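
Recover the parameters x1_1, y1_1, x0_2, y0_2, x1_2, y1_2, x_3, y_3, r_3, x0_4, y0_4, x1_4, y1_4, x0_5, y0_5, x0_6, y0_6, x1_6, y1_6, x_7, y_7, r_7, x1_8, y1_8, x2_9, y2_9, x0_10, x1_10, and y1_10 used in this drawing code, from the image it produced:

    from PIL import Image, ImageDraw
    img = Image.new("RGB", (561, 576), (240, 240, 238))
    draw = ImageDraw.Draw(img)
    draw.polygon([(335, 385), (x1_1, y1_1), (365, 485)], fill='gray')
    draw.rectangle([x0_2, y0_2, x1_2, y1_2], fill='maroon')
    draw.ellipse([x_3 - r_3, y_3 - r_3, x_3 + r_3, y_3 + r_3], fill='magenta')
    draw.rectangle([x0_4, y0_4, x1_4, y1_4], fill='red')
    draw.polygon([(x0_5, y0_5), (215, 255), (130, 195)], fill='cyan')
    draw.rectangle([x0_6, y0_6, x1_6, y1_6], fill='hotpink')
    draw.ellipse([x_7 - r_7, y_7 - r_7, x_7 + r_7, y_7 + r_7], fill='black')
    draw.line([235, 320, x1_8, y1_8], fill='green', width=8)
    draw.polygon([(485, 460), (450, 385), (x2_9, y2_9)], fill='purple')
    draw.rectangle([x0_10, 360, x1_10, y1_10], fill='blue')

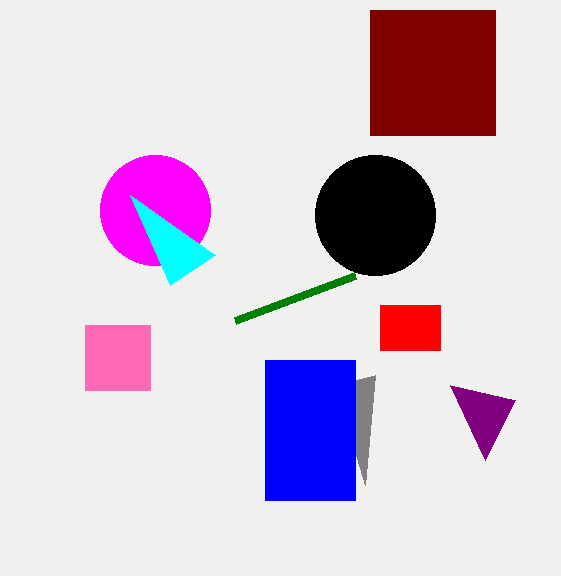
x1_1 = 375, y1_1 = 375, x0_2 = 370, y0_2 = 10, x1_2 = 495, y1_2 = 135, x_3 = 155, y_3 = 210, r_3 = 55, x0_4 = 380, y0_4 = 305, x1_4 = 440, y1_4 = 350, x0_5 = 170, y0_5 = 285, x0_6 = 85, y0_6 = 325, x1_6 = 150, y1_6 = 390, x_7 = 375, y_7 = 215, r_7 = 60, x1_8 = 355, y1_8 = 275, x2_9 = 515, y2_9 = 400, x0_10 = 265, x1_10 = 355, y1_10 = 500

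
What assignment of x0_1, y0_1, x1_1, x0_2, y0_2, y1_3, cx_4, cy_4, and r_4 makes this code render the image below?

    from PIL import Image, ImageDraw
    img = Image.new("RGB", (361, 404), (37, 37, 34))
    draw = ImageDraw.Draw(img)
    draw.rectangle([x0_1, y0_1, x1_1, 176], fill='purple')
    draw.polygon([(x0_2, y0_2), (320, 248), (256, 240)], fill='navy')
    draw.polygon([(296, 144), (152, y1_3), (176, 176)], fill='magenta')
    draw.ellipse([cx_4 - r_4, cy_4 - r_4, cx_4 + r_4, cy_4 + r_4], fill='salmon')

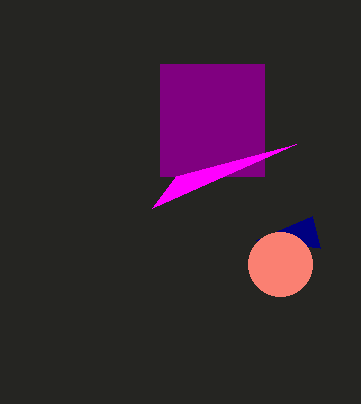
x0_1 = 160, y0_1 = 64, x1_1 = 264, x0_2 = 312, y0_2 = 216, y1_3 = 208, cx_4 = 280, cy_4 = 264, r_4 = 32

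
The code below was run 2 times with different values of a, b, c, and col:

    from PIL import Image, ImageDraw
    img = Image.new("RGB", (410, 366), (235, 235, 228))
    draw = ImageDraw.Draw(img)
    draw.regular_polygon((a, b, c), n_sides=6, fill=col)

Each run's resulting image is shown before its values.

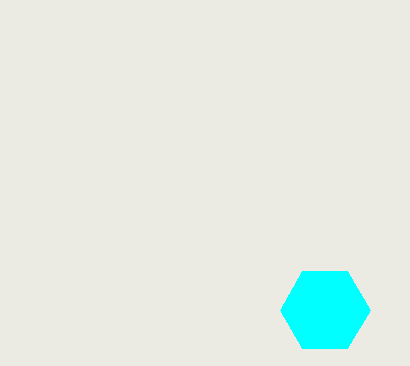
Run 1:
a = 325; b = 310; c = 45; col = 'cyan'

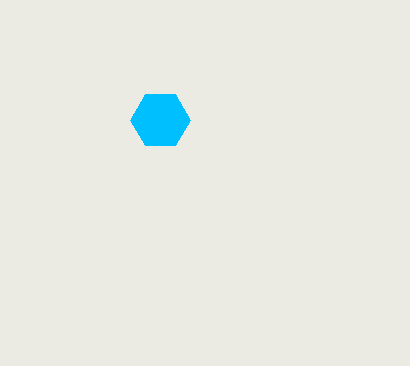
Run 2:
a = 160
b = 120
c = 30
col = 'deepskyblue'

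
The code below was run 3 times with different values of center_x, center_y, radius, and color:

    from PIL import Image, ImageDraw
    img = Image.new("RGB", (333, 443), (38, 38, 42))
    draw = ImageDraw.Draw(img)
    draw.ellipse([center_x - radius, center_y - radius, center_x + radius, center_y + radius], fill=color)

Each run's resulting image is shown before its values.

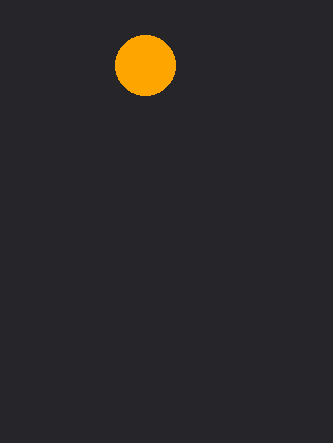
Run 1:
center_x = 145
center_y = 65
radius = 30
color = 'orange'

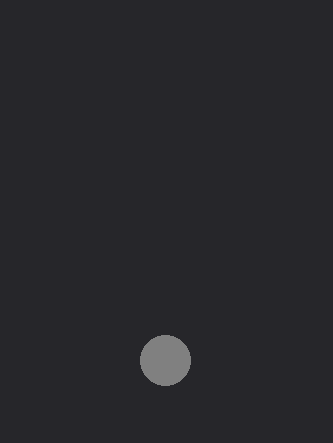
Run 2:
center_x = 165
center_y = 360
radius = 25
color = 'gray'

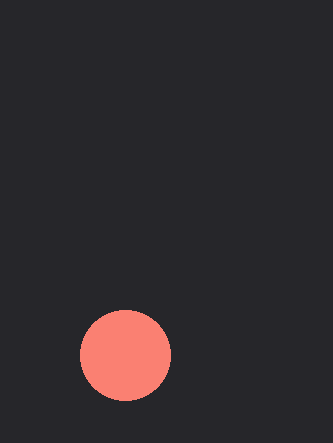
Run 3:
center_x = 125; center_y = 355; radius = 45; color = 'salmon'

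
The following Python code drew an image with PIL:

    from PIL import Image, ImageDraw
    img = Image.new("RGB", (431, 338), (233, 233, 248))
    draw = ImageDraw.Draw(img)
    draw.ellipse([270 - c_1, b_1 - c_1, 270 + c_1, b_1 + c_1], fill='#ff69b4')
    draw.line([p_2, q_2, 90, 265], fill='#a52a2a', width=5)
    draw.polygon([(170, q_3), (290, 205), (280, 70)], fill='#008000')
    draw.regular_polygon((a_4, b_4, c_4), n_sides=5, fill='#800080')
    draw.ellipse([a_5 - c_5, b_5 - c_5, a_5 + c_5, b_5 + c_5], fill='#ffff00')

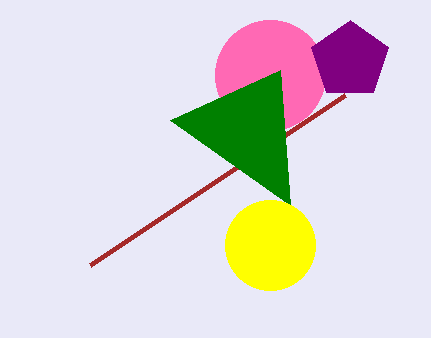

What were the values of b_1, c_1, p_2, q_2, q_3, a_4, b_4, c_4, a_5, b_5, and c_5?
b_1 = 75, c_1 = 55, p_2 = 345, q_2 = 95, q_3 = 120, a_4 = 350, b_4 = 60, c_4 = 40, a_5 = 270, b_5 = 245, c_5 = 45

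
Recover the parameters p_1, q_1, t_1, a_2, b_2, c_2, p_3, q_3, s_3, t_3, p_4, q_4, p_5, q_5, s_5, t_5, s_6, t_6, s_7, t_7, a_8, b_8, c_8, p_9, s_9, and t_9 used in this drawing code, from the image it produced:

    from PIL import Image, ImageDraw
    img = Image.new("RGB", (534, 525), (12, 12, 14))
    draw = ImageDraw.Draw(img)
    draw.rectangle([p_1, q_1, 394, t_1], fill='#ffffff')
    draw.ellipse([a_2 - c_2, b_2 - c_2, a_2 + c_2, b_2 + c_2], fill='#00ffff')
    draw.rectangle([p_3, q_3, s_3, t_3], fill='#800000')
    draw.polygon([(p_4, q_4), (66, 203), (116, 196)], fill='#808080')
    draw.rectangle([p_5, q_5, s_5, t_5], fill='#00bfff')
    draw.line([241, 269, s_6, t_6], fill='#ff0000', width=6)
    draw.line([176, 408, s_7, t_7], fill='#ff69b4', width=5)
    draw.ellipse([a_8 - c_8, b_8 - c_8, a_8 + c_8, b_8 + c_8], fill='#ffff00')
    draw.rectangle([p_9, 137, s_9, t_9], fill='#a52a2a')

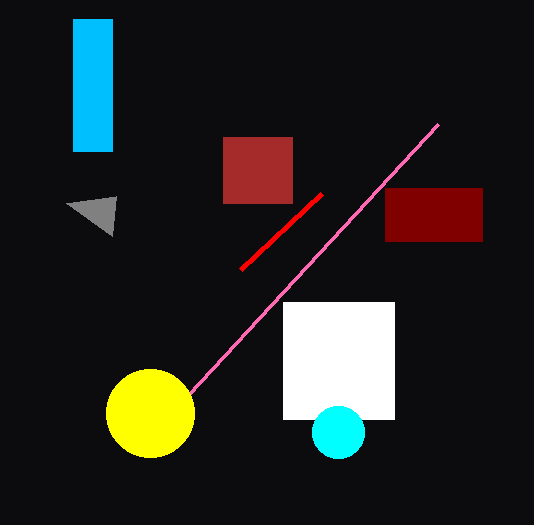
p_1 = 283, q_1 = 302, t_1 = 419, a_2 = 338, b_2 = 432, c_2 = 26, p_3 = 385, q_3 = 188, s_3 = 482, t_3 = 241, p_4 = 112, q_4 = 236, p_5 = 73, q_5 = 19, s_5 = 112, t_5 = 151, s_6 = 322, t_6 = 193, s_7 = 438, t_7 = 124, a_8 = 150, b_8 = 413, c_8 = 44, p_9 = 223, s_9 = 292, t_9 = 203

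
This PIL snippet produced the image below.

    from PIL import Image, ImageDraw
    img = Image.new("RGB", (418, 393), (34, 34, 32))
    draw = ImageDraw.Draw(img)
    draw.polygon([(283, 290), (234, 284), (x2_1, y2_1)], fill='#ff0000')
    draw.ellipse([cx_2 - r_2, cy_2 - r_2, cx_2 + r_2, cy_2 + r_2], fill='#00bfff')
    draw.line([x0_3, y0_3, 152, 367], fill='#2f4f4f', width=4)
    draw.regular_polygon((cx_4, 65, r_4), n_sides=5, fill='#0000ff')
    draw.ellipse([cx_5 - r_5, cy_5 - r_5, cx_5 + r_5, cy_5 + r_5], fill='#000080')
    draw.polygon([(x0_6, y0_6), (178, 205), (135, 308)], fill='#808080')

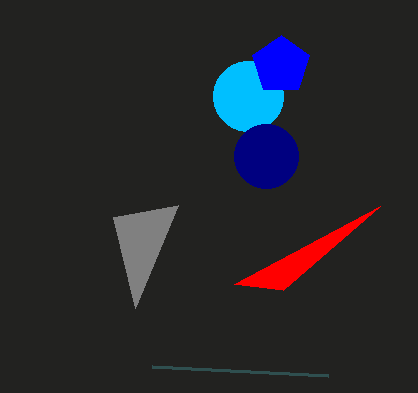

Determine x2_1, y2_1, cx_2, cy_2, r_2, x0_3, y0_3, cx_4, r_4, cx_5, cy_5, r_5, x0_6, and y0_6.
x2_1 = 380; y2_1 = 206; cx_2 = 248; cy_2 = 96; r_2 = 35; x0_3 = 328; y0_3 = 376; cx_4 = 281; r_4 = 30; cx_5 = 266; cy_5 = 156; r_5 = 32; x0_6 = 113; y0_6 = 217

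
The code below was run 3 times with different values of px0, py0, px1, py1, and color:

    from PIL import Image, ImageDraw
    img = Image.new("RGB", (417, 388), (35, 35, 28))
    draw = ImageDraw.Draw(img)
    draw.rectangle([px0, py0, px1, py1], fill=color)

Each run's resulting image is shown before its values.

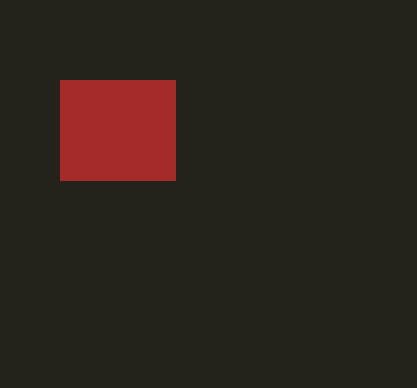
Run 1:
px0 = 60
py0 = 80
px1 = 175
py1 = 180
color = 'brown'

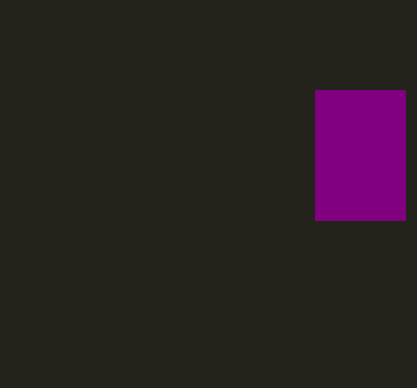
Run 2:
px0 = 315, py0 = 90, px1 = 405, py1 = 220, color = 'purple'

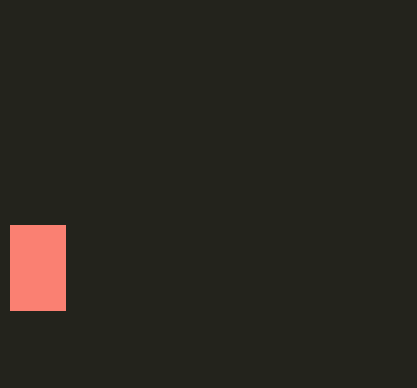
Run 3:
px0 = 10
py0 = 225
px1 = 65
py1 = 310
color = 'salmon'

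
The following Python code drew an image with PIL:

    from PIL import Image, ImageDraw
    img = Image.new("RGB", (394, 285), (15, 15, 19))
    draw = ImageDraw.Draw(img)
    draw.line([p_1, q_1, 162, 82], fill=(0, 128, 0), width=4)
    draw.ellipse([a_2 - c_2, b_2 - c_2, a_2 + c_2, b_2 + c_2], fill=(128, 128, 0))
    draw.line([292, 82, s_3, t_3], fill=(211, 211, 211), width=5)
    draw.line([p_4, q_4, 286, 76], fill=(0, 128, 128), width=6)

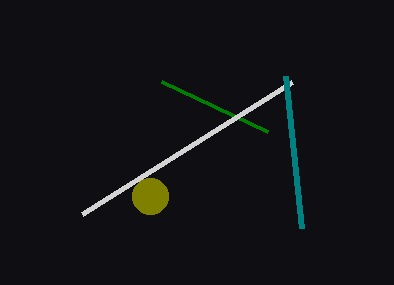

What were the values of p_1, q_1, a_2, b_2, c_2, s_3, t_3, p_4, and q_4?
p_1 = 268
q_1 = 132
a_2 = 150
b_2 = 196
c_2 = 18
s_3 = 82
t_3 = 214
p_4 = 302
q_4 = 228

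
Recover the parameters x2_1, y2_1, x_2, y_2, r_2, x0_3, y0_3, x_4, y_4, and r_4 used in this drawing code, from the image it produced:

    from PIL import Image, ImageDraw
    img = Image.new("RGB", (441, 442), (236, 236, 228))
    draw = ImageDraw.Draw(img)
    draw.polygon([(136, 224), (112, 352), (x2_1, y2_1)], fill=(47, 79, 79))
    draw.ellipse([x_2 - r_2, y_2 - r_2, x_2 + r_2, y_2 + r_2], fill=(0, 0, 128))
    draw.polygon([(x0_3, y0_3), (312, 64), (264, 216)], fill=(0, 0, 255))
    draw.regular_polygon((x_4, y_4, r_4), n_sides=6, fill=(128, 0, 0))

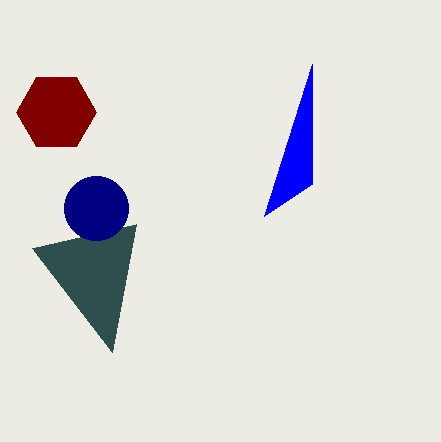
x2_1 = 32; y2_1 = 248; x_2 = 96; y_2 = 208; r_2 = 32; x0_3 = 312; y0_3 = 184; x_4 = 56; y_4 = 112; r_4 = 40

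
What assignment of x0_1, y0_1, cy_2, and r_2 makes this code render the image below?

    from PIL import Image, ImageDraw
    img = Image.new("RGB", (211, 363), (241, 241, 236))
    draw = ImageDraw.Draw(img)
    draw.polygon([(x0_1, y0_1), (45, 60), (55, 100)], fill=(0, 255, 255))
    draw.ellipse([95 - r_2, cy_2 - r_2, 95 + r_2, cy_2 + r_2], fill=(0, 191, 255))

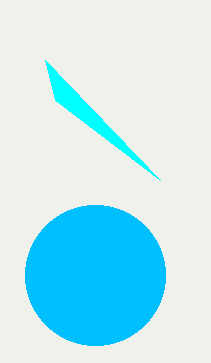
x0_1 = 160; y0_1 = 180; cy_2 = 275; r_2 = 70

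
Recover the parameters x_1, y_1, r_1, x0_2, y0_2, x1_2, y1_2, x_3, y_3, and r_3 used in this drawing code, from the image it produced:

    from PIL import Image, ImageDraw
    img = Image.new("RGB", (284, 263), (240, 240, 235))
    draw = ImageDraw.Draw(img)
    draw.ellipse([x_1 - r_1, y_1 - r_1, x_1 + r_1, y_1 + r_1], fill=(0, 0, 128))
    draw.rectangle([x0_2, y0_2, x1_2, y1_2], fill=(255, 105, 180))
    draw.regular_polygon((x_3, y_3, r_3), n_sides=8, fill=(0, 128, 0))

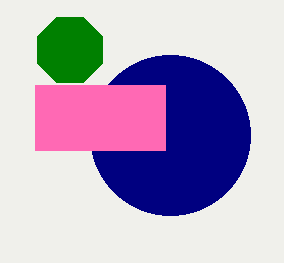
x_1 = 170, y_1 = 135, r_1 = 80, x0_2 = 35, y0_2 = 85, x1_2 = 165, y1_2 = 150, x_3 = 70, y_3 = 50, r_3 = 35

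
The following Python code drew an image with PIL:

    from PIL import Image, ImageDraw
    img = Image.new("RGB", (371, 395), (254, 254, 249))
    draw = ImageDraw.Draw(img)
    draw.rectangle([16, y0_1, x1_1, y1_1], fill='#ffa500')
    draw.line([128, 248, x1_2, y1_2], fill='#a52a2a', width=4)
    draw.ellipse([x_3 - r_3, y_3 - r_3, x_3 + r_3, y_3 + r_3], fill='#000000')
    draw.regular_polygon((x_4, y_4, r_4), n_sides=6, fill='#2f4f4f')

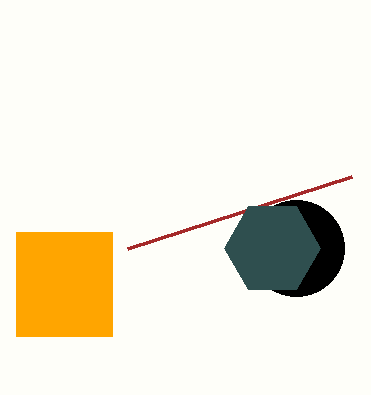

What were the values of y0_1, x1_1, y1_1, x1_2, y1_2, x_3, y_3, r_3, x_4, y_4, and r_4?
y0_1 = 232; x1_1 = 112; y1_1 = 336; x1_2 = 352; y1_2 = 176; x_3 = 296; y_3 = 248; r_3 = 48; x_4 = 272; y_4 = 248; r_4 = 48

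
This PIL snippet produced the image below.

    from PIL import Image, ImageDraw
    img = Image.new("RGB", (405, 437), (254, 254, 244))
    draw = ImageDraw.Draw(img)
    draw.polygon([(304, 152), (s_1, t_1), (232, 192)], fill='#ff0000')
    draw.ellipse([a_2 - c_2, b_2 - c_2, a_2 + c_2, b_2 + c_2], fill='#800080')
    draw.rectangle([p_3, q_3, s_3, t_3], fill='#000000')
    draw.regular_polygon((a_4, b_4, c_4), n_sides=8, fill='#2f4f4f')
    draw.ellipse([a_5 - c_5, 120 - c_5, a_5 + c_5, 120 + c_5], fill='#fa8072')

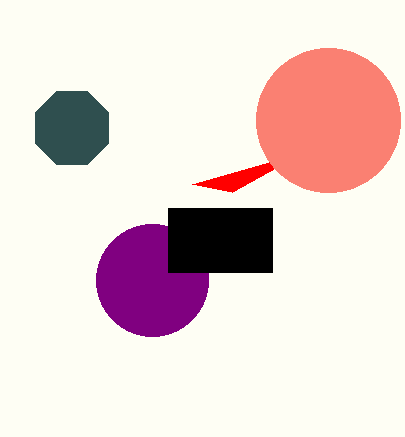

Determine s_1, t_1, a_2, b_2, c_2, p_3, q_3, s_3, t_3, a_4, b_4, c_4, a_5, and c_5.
s_1 = 192; t_1 = 184; a_2 = 152; b_2 = 280; c_2 = 56; p_3 = 168; q_3 = 208; s_3 = 272; t_3 = 272; a_4 = 72; b_4 = 128; c_4 = 40; a_5 = 328; c_5 = 72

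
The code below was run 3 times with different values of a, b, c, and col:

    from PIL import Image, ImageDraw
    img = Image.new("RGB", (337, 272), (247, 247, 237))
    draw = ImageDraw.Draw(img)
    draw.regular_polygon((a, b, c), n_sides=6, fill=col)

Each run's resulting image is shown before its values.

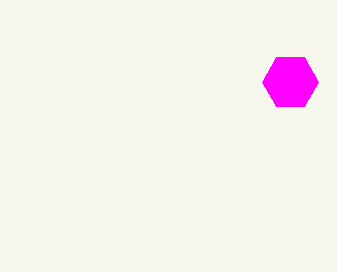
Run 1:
a = 290, b = 82, c = 28, col = 'magenta'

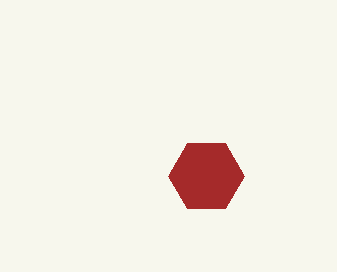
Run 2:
a = 206, b = 176, c = 38, col = 'brown'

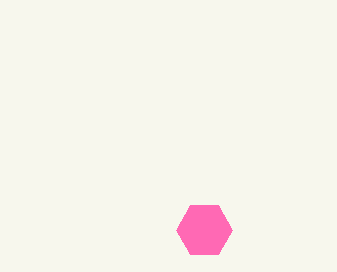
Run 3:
a = 204; b = 230; c = 28; col = 'hotpink'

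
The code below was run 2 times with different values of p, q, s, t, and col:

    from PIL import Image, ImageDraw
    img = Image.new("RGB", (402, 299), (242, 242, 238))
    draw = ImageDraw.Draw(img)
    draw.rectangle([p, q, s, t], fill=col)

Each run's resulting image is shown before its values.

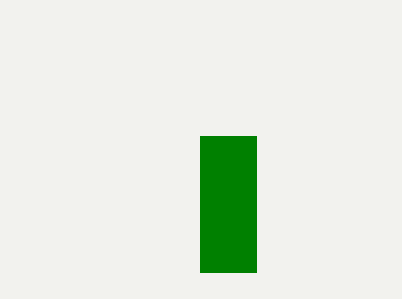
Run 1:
p = 200; q = 136; s = 256; t = 272; col = 'green'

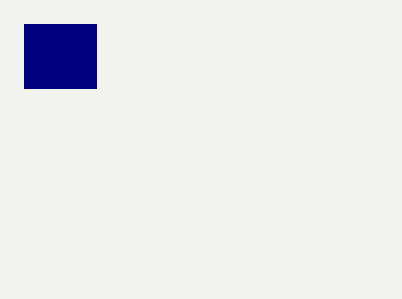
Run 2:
p = 24, q = 24, s = 96, t = 88, col = 'navy'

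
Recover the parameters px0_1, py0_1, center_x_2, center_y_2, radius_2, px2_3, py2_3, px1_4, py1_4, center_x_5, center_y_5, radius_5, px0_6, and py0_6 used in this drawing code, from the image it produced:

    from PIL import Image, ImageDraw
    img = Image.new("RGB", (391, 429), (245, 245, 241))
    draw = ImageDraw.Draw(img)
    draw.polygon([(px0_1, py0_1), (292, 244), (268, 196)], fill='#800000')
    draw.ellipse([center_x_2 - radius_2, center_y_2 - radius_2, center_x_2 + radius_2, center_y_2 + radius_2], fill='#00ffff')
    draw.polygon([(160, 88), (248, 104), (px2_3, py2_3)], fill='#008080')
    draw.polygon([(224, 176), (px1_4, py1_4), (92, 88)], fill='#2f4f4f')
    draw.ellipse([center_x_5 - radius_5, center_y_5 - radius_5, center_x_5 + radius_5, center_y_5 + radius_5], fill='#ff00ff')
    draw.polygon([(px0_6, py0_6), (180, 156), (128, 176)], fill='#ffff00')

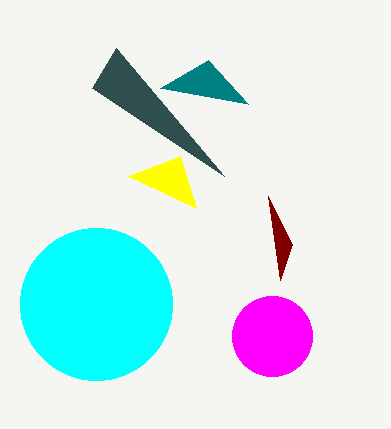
px0_1 = 280
py0_1 = 280
center_x_2 = 96
center_y_2 = 304
radius_2 = 76
px2_3 = 208
py2_3 = 60
px1_4 = 116
py1_4 = 48
center_x_5 = 272
center_y_5 = 336
radius_5 = 40
px0_6 = 196
py0_6 = 208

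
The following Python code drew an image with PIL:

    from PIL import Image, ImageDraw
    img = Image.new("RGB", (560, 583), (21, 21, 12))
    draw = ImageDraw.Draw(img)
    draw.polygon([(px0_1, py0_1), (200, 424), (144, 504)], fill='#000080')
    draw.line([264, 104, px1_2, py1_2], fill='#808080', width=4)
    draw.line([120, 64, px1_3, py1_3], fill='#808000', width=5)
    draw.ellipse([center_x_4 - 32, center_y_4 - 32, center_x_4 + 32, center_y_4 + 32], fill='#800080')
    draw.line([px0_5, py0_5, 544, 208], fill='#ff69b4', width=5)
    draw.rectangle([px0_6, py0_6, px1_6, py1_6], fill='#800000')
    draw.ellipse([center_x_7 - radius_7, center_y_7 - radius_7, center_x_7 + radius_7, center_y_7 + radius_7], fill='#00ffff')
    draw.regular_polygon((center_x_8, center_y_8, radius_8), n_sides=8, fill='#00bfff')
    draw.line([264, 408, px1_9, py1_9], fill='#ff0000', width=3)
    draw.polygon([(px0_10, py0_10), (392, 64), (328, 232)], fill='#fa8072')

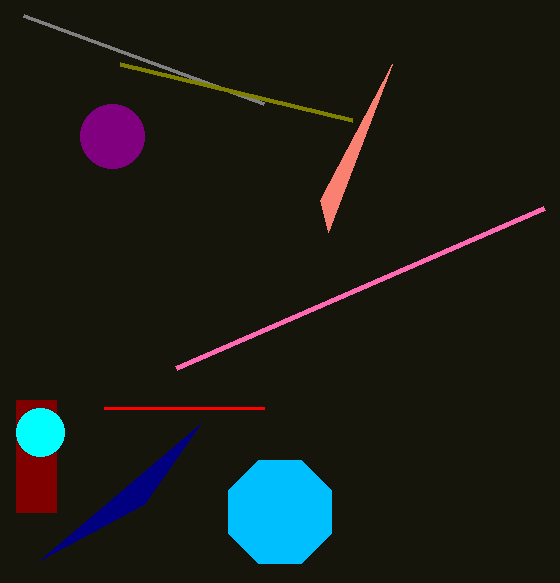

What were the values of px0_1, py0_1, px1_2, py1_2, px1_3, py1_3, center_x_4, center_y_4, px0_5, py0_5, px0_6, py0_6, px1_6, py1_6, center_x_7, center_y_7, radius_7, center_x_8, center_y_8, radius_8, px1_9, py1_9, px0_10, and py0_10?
px0_1 = 40
py0_1 = 560
px1_2 = 24
py1_2 = 16
px1_3 = 352
py1_3 = 120
center_x_4 = 112
center_y_4 = 136
px0_5 = 176
py0_5 = 368
px0_6 = 16
py0_6 = 400
px1_6 = 56
py1_6 = 512
center_x_7 = 40
center_y_7 = 432
radius_7 = 24
center_x_8 = 280
center_y_8 = 512
radius_8 = 56
px1_9 = 104
py1_9 = 408
px0_10 = 320
py0_10 = 200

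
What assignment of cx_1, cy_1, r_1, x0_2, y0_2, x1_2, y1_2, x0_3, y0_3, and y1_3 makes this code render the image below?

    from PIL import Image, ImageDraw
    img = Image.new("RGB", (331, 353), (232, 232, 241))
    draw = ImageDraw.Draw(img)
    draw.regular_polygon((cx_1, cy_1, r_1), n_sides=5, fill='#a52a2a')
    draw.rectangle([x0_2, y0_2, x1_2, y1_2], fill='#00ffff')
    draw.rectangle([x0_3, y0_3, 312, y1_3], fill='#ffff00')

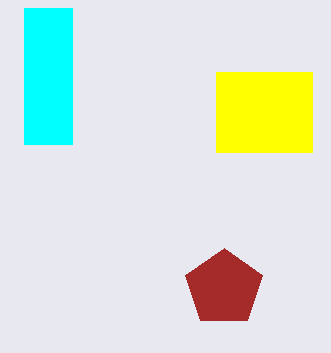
cx_1 = 224; cy_1 = 288; r_1 = 40; x0_2 = 24; y0_2 = 8; x1_2 = 72; y1_2 = 144; x0_3 = 216; y0_3 = 72; y1_3 = 152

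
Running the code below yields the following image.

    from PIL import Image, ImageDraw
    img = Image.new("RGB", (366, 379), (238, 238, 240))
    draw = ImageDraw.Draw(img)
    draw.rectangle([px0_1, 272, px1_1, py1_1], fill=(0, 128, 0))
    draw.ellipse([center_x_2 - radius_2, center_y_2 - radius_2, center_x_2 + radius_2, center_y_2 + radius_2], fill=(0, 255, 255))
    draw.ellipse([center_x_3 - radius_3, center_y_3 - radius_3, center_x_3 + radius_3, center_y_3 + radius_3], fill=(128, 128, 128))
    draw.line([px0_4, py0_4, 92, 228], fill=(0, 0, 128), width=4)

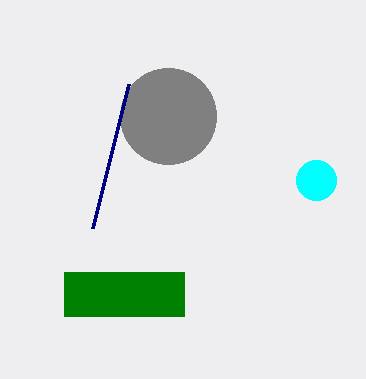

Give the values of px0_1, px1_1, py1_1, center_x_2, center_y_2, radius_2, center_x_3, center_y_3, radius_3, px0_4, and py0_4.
px0_1 = 64
px1_1 = 184
py1_1 = 316
center_x_2 = 316
center_y_2 = 180
radius_2 = 20
center_x_3 = 168
center_y_3 = 116
radius_3 = 48
px0_4 = 128
py0_4 = 84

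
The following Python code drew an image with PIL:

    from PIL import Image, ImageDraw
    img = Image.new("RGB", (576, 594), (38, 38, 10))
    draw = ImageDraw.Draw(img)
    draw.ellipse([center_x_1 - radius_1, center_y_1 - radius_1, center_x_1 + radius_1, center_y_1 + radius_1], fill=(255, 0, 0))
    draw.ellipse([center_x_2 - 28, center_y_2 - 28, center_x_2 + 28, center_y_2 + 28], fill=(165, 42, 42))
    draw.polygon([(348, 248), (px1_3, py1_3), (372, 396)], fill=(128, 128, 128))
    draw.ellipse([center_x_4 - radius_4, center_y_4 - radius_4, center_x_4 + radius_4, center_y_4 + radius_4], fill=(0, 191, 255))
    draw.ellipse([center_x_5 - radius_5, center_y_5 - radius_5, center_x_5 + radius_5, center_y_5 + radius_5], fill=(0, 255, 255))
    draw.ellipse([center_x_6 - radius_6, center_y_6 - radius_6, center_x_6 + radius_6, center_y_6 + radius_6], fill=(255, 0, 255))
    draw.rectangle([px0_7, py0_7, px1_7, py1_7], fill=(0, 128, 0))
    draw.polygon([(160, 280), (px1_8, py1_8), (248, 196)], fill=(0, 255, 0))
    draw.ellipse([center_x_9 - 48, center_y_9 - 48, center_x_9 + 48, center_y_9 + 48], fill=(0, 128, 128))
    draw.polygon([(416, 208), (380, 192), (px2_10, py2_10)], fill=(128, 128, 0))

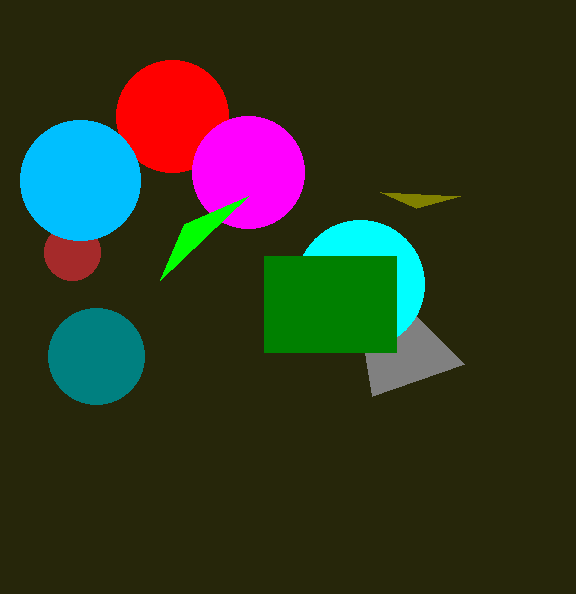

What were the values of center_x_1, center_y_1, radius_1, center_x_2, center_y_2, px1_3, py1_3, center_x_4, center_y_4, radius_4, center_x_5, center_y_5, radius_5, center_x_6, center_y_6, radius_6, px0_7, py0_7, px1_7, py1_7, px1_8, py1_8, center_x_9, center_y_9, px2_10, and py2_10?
center_x_1 = 172; center_y_1 = 116; radius_1 = 56; center_x_2 = 72; center_y_2 = 252; px1_3 = 464; py1_3 = 364; center_x_4 = 80; center_y_4 = 180; radius_4 = 60; center_x_5 = 360; center_y_5 = 284; radius_5 = 64; center_x_6 = 248; center_y_6 = 172; radius_6 = 56; px0_7 = 264; py0_7 = 256; px1_7 = 396; py1_7 = 352; px1_8 = 184; py1_8 = 224; center_x_9 = 96; center_y_9 = 356; px2_10 = 460; py2_10 = 196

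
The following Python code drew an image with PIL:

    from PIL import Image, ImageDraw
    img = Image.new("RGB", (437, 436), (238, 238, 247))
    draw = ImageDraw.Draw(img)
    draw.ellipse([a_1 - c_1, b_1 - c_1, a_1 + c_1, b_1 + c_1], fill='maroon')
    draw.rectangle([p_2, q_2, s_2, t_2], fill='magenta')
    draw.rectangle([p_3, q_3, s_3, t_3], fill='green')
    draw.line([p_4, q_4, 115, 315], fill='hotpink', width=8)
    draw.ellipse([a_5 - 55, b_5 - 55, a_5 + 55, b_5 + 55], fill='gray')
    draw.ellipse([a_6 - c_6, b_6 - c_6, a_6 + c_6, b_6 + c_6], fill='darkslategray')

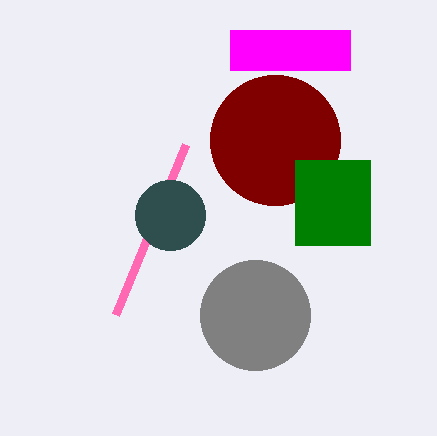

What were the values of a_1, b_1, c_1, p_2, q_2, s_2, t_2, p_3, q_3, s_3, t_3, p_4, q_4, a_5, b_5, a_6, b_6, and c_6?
a_1 = 275; b_1 = 140; c_1 = 65; p_2 = 230; q_2 = 30; s_2 = 350; t_2 = 70; p_3 = 295; q_3 = 160; s_3 = 370; t_3 = 245; p_4 = 185; q_4 = 145; a_5 = 255; b_5 = 315; a_6 = 170; b_6 = 215; c_6 = 35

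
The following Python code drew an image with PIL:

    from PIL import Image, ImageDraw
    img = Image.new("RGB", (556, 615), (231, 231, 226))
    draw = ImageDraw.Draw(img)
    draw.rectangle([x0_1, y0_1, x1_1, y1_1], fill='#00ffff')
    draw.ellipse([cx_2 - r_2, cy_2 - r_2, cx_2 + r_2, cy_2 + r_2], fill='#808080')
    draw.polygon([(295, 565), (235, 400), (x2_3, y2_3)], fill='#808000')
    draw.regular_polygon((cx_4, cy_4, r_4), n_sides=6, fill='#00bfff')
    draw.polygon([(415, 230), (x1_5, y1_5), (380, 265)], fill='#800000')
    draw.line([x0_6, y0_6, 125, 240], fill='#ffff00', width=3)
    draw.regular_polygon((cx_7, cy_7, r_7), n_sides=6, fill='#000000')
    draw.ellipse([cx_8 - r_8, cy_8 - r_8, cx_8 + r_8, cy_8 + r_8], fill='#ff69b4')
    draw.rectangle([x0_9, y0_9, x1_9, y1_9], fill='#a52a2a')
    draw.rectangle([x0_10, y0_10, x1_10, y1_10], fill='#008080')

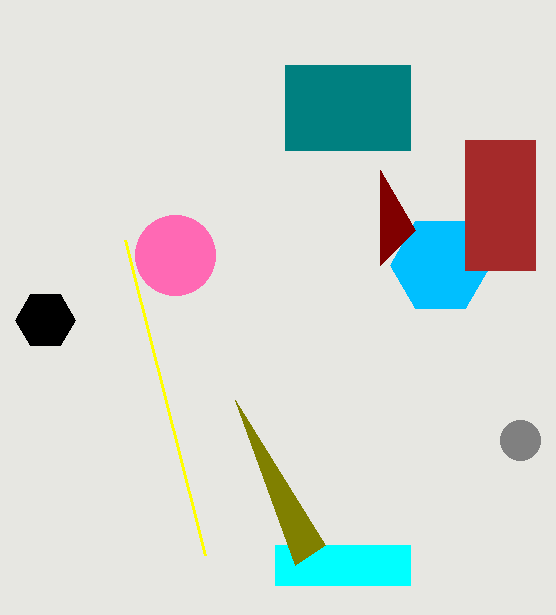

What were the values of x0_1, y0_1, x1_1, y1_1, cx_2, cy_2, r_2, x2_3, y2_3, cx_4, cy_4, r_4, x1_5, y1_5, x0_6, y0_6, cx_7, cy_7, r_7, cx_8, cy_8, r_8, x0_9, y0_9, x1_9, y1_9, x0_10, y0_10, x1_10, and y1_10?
x0_1 = 275, y0_1 = 545, x1_1 = 410, y1_1 = 585, cx_2 = 520, cy_2 = 440, r_2 = 20, x2_3 = 325, y2_3 = 545, cx_4 = 440, cy_4 = 265, r_4 = 50, x1_5 = 380, y1_5 = 170, x0_6 = 205, y0_6 = 555, cx_7 = 45, cy_7 = 320, r_7 = 30, cx_8 = 175, cy_8 = 255, r_8 = 40, x0_9 = 465, y0_9 = 140, x1_9 = 535, y1_9 = 270, x0_10 = 285, y0_10 = 65, x1_10 = 410, y1_10 = 150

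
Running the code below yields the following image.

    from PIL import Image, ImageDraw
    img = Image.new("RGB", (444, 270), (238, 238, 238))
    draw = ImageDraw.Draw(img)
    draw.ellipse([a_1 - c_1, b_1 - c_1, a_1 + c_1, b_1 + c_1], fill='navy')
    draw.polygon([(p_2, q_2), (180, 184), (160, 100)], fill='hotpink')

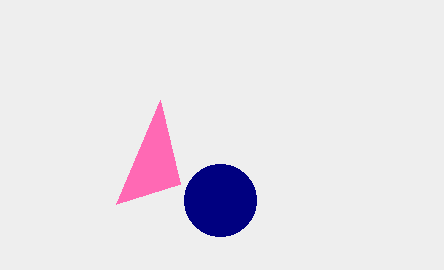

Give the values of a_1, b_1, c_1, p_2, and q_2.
a_1 = 220; b_1 = 200; c_1 = 36; p_2 = 116; q_2 = 204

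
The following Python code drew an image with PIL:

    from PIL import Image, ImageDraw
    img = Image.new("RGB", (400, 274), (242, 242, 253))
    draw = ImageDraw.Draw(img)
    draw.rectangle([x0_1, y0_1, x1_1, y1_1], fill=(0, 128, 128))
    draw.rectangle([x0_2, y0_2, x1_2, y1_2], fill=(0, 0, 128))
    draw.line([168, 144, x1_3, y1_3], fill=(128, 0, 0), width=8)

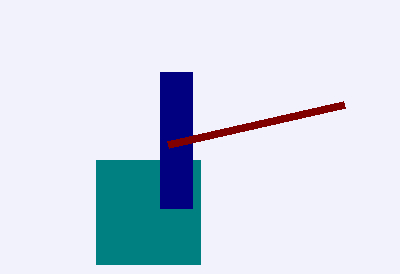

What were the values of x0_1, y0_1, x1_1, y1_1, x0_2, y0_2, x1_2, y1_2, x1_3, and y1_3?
x0_1 = 96; y0_1 = 160; x1_1 = 200; y1_1 = 264; x0_2 = 160; y0_2 = 72; x1_2 = 192; y1_2 = 208; x1_3 = 344; y1_3 = 104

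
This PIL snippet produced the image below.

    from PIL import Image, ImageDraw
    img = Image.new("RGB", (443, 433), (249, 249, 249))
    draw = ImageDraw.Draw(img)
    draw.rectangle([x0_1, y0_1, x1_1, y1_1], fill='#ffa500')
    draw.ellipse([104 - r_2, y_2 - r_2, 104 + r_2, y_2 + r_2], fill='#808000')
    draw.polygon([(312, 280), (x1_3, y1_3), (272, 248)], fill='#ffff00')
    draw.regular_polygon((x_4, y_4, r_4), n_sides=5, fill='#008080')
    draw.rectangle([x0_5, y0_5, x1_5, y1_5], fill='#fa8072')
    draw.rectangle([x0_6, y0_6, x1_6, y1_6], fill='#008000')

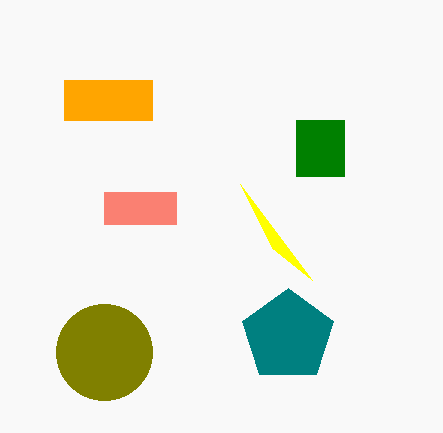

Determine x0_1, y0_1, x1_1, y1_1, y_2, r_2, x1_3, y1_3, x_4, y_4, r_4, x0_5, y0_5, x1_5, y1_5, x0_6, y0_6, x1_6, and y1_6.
x0_1 = 64
y0_1 = 80
x1_1 = 152
y1_1 = 120
y_2 = 352
r_2 = 48
x1_3 = 240
y1_3 = 184
x_4 = 288
y_4 = 336
r_4 = 48
x0_5 = 104
y0_5 = 192
x1_5 = 176
y1_5 = 224
x0_6 = 296
y0_6 = 120
x1_6 = 344
y1_6 = 176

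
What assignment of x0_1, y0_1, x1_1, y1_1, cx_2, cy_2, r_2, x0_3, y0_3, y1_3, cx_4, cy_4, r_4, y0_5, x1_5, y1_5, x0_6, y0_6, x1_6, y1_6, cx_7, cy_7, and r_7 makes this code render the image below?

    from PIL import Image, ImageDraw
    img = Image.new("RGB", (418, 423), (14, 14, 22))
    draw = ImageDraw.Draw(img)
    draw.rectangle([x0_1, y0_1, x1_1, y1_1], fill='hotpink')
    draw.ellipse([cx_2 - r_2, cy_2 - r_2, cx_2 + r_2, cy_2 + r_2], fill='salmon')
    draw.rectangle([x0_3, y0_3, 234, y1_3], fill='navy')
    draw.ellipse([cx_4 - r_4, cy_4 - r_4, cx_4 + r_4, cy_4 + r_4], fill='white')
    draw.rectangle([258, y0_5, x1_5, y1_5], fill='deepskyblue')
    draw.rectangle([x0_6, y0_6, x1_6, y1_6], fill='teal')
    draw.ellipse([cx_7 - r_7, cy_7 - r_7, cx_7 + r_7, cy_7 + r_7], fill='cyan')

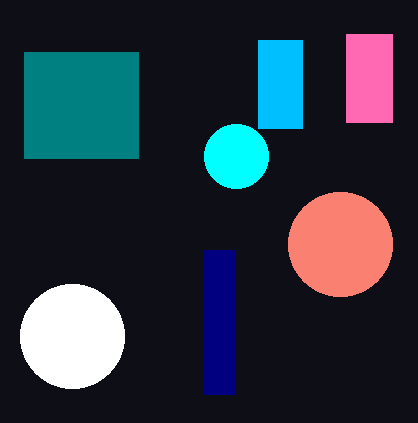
x0_1 = 346; y0_1 = 34; x1_1 = 392; y1_1 = 122; cx_2 = 340; cy_2 = 244; r_2 = 52; x0_3 = 204; y0_3 = 250; y1_3 = 394; cx_4 = 72; cy_4 = 336; r_4 = 52; y0_5 = 40; x1_5 = 302; y1_5 = 128; x0_6 = 24; y0_6 = 52; x1_6 = 138; y1_6 = 158; cx_7 = 236; cy_7 = 156; r_7 = 32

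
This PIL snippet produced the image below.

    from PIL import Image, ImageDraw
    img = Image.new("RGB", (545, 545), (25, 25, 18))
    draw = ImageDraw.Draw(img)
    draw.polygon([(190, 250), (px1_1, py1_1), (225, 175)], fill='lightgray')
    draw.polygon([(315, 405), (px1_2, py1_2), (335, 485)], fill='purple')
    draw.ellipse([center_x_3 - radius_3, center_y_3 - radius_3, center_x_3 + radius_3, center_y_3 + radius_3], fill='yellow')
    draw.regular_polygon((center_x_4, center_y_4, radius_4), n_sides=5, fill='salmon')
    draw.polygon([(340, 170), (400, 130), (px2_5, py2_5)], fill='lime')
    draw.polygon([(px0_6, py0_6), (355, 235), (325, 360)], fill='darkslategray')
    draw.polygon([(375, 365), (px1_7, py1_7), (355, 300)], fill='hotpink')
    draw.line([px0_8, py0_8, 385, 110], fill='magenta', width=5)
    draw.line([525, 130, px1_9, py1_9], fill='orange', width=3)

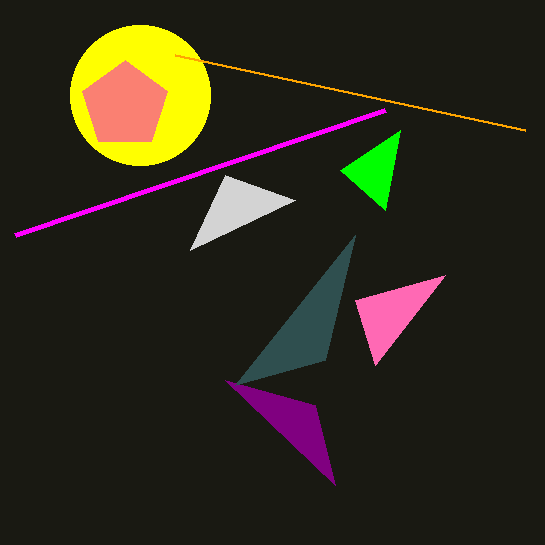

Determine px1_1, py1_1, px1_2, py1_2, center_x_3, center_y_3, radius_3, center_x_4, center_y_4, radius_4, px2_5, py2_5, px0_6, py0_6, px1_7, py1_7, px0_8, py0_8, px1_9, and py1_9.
px1_1 = 295
py1_1 = 200
px1_2 = 225
py1_2 = 380
center_x_3 = 140
center_y_3 = 95
radius_3 = 70
center_x_4 = 125
center_y_4 = 105
radius_4 = 45
px2_5 = 385
py2_5 = 210
px0_6 = 235
py0_6 = 385
px1_7 = 445
py1_7 = 275
px0_8 = 15
py0_8 = 235
px1_9 = 175
py1_9 = 55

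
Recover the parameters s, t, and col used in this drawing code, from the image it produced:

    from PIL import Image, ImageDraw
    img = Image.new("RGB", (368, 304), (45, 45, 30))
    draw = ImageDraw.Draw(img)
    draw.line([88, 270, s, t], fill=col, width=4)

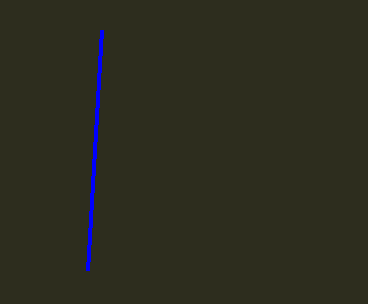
s = 102; t = 30; col = 'blue'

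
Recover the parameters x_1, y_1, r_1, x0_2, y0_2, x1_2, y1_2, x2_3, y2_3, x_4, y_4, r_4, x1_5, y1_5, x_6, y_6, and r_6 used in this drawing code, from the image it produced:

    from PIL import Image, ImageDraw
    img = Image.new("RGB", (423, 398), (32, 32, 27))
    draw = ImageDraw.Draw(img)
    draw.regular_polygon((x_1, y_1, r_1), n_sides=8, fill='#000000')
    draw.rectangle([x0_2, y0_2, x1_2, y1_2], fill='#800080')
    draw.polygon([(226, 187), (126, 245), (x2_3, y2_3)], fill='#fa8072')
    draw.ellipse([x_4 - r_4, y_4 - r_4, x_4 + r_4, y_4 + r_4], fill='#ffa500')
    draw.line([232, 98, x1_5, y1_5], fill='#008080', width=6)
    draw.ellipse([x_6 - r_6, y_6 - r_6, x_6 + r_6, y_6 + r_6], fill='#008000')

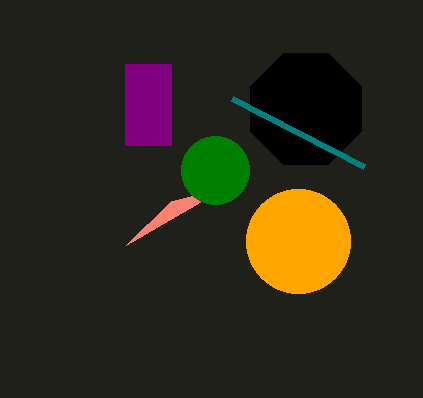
x_1 = 306, y_1 = 109, r_1 = 60, x0_2 = 125, y0_2 = 64, x1_2 = 171, y1_2 = 145, x2_3 = 171, y2_3 = 201, x_4 = 298, y_4 = 241, r_4 = 52, x1_5 = 364, y1_5 = 166, x_6 = 215, y_6 = 170, r_6 = 34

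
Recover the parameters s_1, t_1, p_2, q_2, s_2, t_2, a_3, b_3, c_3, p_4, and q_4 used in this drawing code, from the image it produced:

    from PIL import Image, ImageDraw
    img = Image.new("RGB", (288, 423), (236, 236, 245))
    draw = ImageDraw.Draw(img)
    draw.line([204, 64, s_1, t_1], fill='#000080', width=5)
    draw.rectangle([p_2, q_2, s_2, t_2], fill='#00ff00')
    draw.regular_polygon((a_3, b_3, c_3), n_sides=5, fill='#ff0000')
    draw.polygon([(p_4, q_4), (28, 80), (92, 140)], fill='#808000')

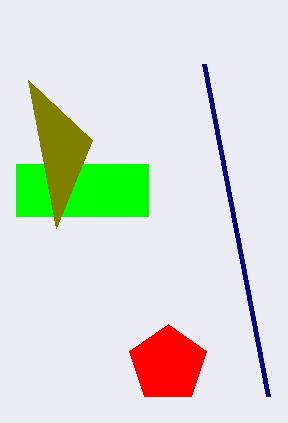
s_1 = 268
t_1 = 396
p_2 = 16
q_2 = 164
s_2 = 148
t_2 = 216
a_3 = 168
b_3 = 364
c_3 = 40
p_4 = 56
q_4 = 228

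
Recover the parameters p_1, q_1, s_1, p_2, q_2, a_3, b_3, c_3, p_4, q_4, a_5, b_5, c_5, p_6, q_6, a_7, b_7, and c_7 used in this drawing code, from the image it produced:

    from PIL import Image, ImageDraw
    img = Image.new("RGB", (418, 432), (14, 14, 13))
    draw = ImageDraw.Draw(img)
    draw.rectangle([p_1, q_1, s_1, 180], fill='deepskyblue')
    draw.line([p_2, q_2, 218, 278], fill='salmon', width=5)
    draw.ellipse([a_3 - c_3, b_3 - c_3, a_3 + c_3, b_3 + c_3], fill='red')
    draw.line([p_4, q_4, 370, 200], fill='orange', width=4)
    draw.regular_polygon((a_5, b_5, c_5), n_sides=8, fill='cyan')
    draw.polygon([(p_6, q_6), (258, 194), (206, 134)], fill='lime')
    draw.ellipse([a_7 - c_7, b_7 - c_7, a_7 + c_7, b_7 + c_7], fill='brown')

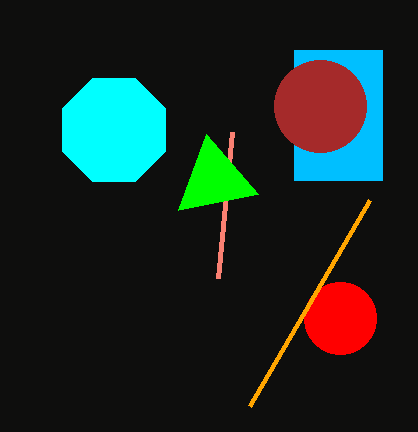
p_1 = 294
q_1 = 50
s_1 = 382
p_2 = 232
q_2 = 132
a_3 = 340
b_3 = 318
c_3 = 36
p_4 = 250
q_4 = 406
a_5 = 114
b_5 = 130
c_5 = 56
p_6 = 178
q_6 = 210
a_7 = 320
b_7 = 106
c_7 = 46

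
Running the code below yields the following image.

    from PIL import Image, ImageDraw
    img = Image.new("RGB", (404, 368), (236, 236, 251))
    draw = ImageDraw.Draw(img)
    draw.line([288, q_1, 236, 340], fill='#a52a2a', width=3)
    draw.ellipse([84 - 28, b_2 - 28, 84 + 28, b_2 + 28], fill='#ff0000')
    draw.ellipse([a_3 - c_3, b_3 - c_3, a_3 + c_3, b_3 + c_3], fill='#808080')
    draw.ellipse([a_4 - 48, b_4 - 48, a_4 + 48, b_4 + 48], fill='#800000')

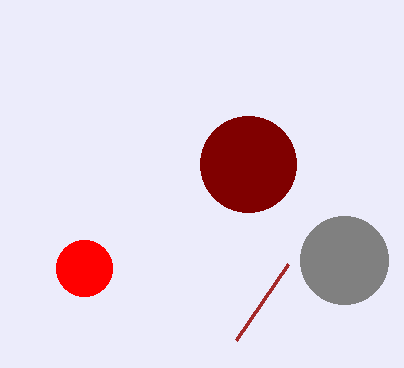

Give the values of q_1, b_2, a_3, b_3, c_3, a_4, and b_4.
q_1 = 264
b_2 = 268
a_3 = 344
b_3 = 260
c_3 = 44
a_4 = 248
b_4 = 164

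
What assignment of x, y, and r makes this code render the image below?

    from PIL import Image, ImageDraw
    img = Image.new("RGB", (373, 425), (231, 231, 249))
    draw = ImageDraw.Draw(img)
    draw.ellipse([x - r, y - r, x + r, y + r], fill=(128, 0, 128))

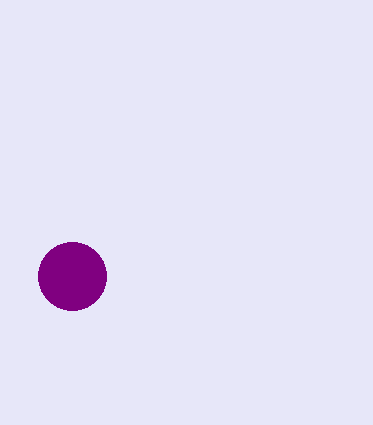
x = 72; y = 276; r = 34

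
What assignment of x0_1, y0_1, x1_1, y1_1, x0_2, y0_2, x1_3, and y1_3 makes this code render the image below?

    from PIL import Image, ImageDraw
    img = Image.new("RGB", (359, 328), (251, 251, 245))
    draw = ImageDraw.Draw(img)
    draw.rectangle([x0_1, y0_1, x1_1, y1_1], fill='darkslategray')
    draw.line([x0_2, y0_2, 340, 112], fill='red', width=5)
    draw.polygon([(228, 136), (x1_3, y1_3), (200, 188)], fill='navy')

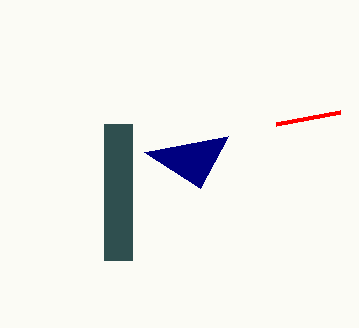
x0_1 = 104
y0_1 = 124
x1_1 = 132
y1_1 = 260
x0_2 = 276
y0_2 = 124
x1_3 = 144
y1_3 = 152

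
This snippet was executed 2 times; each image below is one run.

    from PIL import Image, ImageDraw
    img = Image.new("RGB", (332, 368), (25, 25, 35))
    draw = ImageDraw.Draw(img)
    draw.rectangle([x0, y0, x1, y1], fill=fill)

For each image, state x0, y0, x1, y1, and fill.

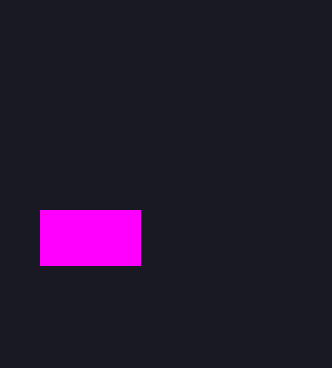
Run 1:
x0 = 40, y0 = 210, x1 = 140, y1 = 265, fill = 'magenta'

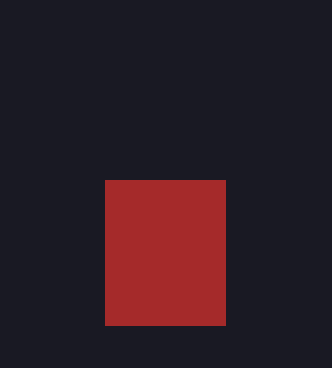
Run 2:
x0 = 105; y0 = 180; x1 = 225; y1 = 325; fill = 'brown'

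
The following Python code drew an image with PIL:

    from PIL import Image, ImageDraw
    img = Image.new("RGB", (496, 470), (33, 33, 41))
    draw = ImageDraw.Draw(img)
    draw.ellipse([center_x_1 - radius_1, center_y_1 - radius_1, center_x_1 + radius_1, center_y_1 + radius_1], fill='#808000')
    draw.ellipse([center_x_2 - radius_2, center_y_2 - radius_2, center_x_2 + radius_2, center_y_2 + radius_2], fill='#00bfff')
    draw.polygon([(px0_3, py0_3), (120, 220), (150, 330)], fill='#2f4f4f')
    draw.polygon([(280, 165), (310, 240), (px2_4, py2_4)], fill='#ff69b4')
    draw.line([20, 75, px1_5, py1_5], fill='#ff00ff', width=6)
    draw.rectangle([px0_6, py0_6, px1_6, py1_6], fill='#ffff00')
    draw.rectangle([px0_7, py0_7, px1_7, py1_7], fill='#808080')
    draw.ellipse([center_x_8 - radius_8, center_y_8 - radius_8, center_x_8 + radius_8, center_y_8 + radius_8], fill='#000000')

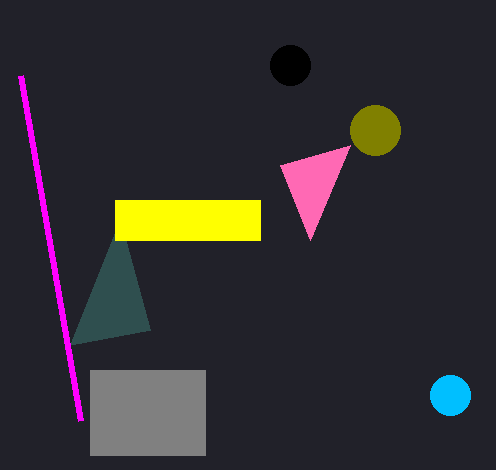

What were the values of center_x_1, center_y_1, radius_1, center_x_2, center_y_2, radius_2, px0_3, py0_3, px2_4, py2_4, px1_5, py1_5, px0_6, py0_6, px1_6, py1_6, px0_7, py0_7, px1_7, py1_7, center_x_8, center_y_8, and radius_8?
center_x_1 = 375
center_y_1 = 130
radius_1 = 25
center_x_2 = 450
center_y_2 = 395
radius_2 = 20
px0_3 = 70
py0_3 = 345
px2_4 = 350
py2_4 = 145
px1_5 = 80
py1_5 = 420
px0_6 = 115
py0_6 = 200
px1_6 = 260
py1_6 = 240
px0_7 = 90
py0_7 = 370
px1_7 = 205
py1_7 = 455
center_x_8 = 290
center_y_8 = 65
radius_8 = 20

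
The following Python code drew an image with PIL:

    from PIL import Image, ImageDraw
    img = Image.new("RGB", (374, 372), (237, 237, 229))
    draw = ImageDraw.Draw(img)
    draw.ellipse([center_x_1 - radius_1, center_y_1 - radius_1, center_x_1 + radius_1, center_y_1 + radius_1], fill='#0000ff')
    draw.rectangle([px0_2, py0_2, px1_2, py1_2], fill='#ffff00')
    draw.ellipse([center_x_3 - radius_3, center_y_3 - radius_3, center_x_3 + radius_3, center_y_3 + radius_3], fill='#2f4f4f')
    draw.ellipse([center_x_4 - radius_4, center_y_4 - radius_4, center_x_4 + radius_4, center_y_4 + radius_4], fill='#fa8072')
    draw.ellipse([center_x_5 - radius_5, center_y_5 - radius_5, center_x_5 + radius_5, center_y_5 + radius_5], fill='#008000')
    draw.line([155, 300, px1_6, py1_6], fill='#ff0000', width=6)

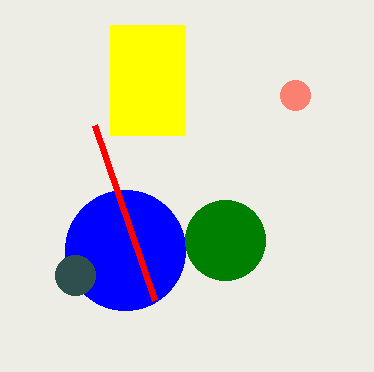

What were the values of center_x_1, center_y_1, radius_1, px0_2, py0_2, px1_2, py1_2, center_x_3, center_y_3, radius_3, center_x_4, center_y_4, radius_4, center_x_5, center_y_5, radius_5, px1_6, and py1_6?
center_x_1 = 125, center_y_1 = 250, radius_1 = 60, px0_2 = 110, py0_2 = 25, px1_2 = 185, py1_2 = 135, center_x_3 = 75, center_y_3 = 275, radius_3 = 20, center_x_4 = 295, center_y_4 = 95, radius_4 = 15, center_x_5 = 225, center_y_5 = 240, radius_5 = 40, px1_6 = 95, py1_6 = 125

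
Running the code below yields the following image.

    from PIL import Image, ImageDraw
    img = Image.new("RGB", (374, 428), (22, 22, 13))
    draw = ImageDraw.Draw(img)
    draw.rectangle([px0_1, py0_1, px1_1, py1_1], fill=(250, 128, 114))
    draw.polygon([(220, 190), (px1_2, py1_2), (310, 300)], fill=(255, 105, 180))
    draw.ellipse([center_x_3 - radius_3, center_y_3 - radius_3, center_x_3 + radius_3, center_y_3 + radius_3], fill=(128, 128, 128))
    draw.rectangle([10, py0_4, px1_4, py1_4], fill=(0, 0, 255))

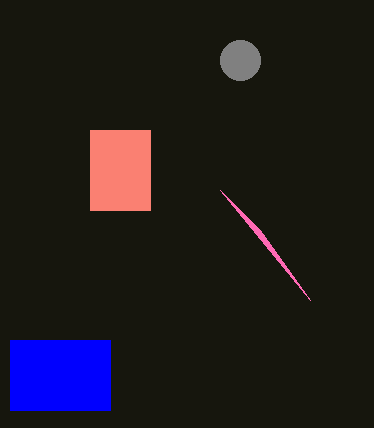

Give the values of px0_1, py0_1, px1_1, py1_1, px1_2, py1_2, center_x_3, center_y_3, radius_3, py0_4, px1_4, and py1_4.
px0_1 = 90, py0_1 = 130, px1_1 = 150, py1_1 = 210, px1_2 = 260, py1_2 = 230, center_x_3 = 240, center_y_3 = 60, radius_3 = 20, py0_4 = 340, px1_4 = 110, py1_4 = 410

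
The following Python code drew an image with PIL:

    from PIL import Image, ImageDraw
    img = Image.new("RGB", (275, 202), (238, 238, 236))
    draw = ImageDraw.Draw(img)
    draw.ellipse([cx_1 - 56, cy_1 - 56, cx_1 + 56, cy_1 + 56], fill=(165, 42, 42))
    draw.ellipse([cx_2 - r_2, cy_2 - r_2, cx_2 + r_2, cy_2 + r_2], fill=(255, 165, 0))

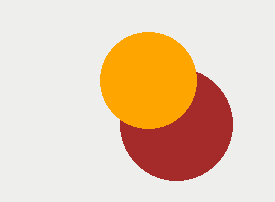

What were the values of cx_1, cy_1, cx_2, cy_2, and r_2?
cx_1 = 176, cy_1 = 124, cx_2 = 148, cy_2 = 80, r_2 = 48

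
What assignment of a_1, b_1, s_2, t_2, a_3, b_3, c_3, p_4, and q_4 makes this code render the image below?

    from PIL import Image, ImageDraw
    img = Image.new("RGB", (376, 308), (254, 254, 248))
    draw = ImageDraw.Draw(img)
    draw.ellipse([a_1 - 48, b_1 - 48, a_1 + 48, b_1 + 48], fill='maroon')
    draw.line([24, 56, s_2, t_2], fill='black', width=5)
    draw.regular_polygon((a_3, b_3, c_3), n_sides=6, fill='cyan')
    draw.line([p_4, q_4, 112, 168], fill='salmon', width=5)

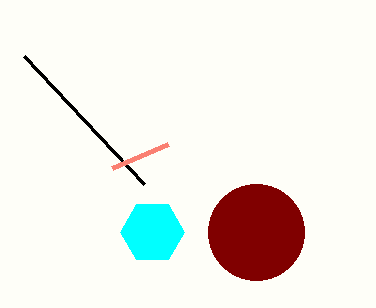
a_1 = 256, b_1 = 232, s_2 = 144, t_2 = 184, a_3 = 152, b_3 = 232, c_3 = 32, p_4 = 168, q_4 = 144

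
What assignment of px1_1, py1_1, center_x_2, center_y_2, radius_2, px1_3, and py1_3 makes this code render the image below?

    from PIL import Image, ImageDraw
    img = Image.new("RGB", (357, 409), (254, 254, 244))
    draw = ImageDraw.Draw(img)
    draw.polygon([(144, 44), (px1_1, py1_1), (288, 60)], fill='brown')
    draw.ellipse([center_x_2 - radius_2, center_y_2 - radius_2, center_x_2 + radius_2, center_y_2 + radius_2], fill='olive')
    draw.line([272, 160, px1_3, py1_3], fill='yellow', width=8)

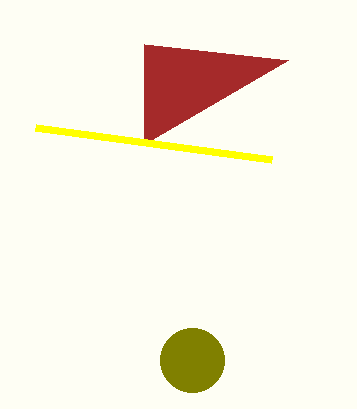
px1_1 = 144, py1_1 = 144, center_x_2 = 192, center_y_2 = 360, radius_2 = 32, px1_3 = 36, py1_3 = 128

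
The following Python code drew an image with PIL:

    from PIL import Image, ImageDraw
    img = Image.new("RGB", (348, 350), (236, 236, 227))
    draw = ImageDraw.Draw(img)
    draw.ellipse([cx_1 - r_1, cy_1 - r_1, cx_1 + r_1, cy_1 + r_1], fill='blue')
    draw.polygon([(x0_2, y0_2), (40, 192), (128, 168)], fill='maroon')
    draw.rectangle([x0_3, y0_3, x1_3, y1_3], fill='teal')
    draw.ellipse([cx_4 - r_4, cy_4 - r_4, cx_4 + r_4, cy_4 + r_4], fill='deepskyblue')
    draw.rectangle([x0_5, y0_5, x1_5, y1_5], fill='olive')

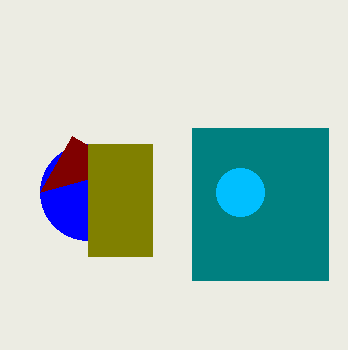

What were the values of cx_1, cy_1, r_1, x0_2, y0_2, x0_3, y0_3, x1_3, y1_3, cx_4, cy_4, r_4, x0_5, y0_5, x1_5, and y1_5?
cx_1 = 88; cy_1 = 192; r_1 = 48; x0_2 = 72; y0_2 = 136; x0_3 = 192; y0_3 = 128; x1_3 = 328; y1_3 = 280; cx_4 = 240; cy_4 = 192; r_4 = 24; x0_5 = 88; y0_5 = 144; x1_5 = 152; y1_5 = 256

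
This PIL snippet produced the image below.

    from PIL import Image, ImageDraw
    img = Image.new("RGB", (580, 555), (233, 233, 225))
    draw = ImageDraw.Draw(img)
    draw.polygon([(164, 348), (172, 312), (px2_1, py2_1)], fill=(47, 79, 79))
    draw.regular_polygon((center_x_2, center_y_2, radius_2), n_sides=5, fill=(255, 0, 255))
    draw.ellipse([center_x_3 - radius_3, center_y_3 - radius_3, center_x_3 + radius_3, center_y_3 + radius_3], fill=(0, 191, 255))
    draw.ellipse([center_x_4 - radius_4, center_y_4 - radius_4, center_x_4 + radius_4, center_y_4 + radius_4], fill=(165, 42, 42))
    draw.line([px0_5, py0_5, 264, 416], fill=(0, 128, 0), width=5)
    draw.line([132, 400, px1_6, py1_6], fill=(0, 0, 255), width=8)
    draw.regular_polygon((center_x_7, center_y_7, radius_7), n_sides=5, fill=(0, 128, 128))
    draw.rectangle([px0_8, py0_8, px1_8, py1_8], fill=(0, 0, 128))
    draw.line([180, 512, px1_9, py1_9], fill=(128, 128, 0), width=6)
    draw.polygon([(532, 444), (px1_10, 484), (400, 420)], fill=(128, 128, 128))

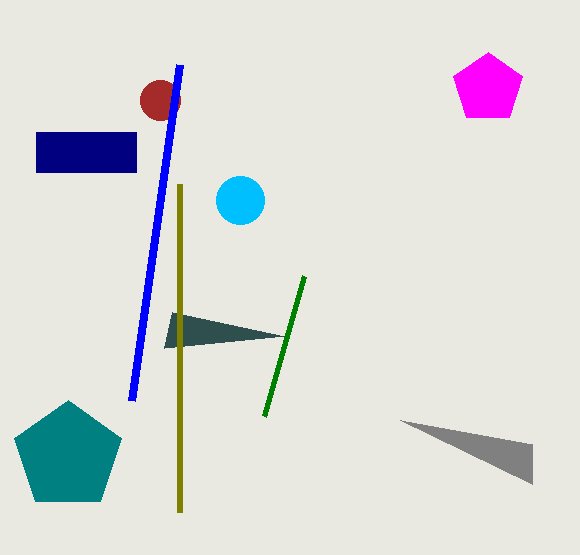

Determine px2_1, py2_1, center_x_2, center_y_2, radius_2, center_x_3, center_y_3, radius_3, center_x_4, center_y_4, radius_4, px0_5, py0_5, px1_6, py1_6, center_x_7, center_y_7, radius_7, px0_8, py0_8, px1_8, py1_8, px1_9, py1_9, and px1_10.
px2_1 = 284; py2_1 = 336; center_x_2 = 488; center_y_2 = 88; radius_2 = 36; center_x_3 = 240; center_y_3 = 200; radius_3 = 24; center_x_4 = 160; center_y_4 = 100; radius_4 = 20; px0_5 = 304; py0_5 = 276; px1_6 = 180; py1_6 = 64; center_x_7 = 68; center_y_7 = 456; radius_7 = 56; px0_8 = 36; py0_8 = 132; px1_8 = 136; py1_8 = 172; px1_9 = 180; py1_9 = 184; px1_10 = 532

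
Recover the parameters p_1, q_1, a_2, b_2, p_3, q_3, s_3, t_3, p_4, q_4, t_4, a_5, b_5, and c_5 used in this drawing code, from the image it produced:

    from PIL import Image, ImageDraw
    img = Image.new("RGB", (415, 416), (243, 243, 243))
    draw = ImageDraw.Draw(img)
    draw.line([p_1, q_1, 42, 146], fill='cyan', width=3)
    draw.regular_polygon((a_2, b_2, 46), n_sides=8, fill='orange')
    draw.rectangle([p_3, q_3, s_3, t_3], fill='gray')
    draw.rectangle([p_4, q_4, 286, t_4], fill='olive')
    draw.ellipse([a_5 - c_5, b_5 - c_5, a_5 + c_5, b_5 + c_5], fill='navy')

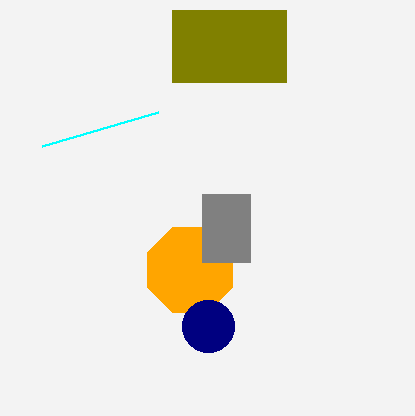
p_1 = 158; q_1 = 112; a_2 = 190; b_2 = 270; p_3 = 202; q_3 = 194; s_3 = 250; t_3 = 262; p_4 = 172; q_4 = 10; t_4 = 82; a_5 = 208; b_5 = 326; c_5 = 26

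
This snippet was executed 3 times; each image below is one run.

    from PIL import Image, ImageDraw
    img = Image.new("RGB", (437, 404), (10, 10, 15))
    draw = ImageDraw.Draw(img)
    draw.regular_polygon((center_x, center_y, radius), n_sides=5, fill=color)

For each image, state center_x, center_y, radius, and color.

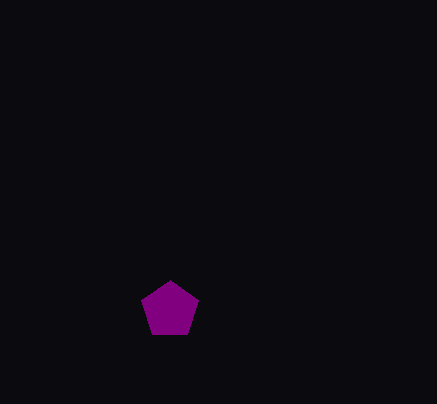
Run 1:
center_x = 170
center_y = 310
radius = 30
color = 'purple'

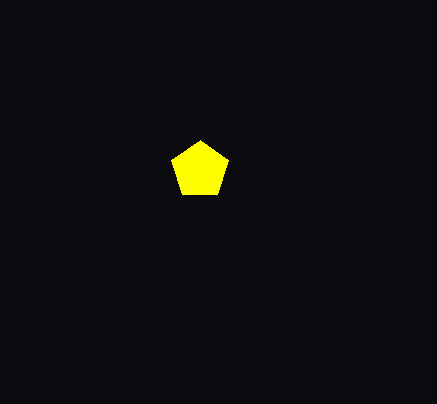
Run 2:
center_x = 200
center_y = 170
radius = 30
color = 'yellow'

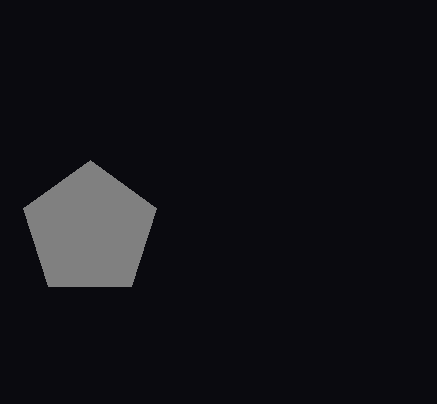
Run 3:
center_x = 90; center_y = 230; radius = 70; color = 'gray'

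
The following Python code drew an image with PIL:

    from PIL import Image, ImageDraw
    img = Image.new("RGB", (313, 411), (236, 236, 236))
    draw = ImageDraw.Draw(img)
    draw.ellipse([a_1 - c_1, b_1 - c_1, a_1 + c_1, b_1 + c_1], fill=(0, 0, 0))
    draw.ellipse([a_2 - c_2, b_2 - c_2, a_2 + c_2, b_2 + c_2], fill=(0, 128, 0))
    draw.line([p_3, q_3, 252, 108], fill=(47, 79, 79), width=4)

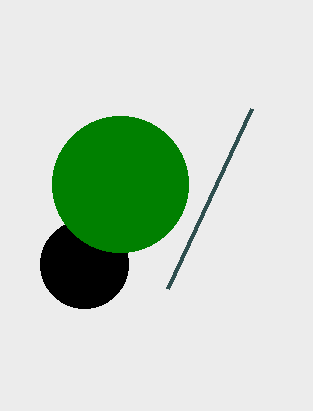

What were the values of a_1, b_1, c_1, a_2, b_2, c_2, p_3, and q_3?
a_1 = 84, b_1 = 264, c_1 = 44, a_2 = 120, b_2 = 184, c_2 = 68, p_3 = 168, q_3 = 288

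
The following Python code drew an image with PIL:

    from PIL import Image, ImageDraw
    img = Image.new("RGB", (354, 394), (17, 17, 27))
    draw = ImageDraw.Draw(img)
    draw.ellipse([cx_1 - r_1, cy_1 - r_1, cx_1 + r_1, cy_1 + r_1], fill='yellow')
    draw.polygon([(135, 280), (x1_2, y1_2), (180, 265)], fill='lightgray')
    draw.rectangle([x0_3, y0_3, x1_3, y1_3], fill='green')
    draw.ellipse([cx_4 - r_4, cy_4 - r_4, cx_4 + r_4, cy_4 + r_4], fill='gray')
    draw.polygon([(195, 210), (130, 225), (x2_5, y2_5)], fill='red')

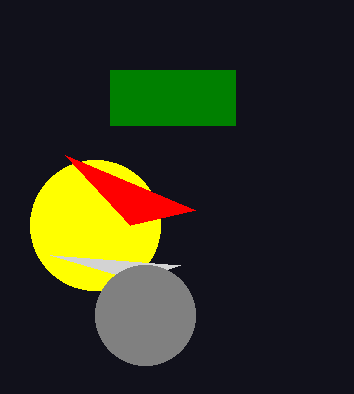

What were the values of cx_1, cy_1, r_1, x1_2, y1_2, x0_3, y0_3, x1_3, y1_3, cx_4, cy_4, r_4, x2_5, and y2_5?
cx_1 = 95, cy_1 = 225, r_1 = 65, x1_2 = 50, y1_2 = 255, x0_3 = 110, y0_3 = 70, x1_3 = 235, y1_3 = 125, cx_4 = 145, cy_4 = 315, r_4 = 50, x2_5 = 65, y2_5 = 155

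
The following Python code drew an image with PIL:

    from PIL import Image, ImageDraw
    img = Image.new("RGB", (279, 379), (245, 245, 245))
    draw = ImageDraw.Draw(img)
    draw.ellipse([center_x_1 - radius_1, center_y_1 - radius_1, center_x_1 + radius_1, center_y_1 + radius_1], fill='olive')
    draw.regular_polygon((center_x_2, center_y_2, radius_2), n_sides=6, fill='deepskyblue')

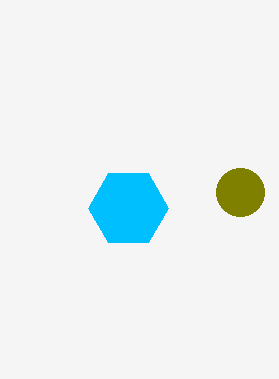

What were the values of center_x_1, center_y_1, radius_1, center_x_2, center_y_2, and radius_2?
center_x_1 = 240; center_y_1 = 192; radius_1 = 24; center_x_2 = 128; center_y_2 = 208; radius_2 = 40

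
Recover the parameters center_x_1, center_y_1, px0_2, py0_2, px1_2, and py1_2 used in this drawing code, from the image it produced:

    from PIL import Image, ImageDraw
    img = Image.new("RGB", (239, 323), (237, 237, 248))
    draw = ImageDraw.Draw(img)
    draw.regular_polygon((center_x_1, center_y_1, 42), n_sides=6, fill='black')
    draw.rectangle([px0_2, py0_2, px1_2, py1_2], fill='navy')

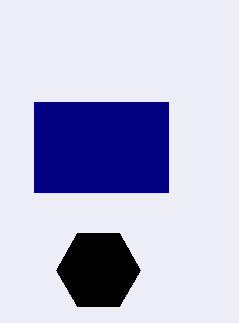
center_x_1 = 98, center_y_1 = 270, px0_2 = 34, py0_2 = 102, px1_2 = 168, py1_2 = 192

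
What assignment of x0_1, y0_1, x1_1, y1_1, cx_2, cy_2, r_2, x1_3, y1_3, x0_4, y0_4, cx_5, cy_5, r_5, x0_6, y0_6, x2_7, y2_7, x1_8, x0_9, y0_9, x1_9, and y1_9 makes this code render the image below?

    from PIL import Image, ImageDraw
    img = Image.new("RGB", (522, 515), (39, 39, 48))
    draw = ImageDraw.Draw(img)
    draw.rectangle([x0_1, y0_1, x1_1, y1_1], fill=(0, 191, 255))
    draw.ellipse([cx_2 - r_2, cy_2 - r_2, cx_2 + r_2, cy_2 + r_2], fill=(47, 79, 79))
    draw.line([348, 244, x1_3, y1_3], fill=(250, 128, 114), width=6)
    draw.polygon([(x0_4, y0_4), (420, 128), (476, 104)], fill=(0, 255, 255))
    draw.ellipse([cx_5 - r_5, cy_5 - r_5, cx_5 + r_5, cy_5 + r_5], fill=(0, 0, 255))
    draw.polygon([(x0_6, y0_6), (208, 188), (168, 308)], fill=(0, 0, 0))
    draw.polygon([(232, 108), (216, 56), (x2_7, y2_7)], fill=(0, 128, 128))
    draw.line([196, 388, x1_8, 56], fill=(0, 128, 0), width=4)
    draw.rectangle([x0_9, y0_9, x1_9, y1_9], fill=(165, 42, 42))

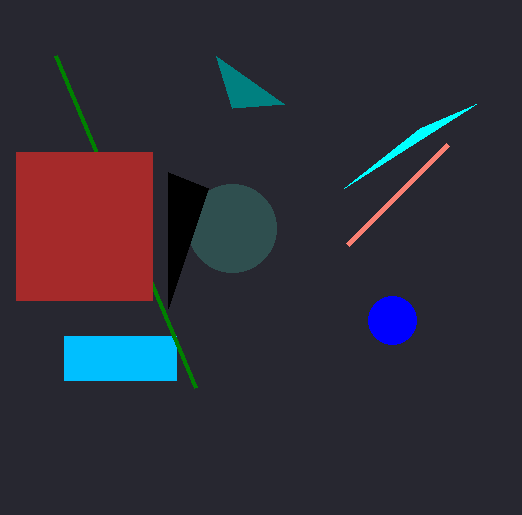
x0_1 = 64
y0_1 = 336
x1_1 = 176
y1_1 = 380
cx_2 = 232
cy_2 = 228
r_2 = 44
x1_3 = 448
y1_3 = 144
x0_4 = 344
y0_4 = 188
cx_5 = 392
cy_5 = 320
r_5 = 24
x0_6 = 168
y0_6 = 172
x2_7 = 284
y2_7 = 104
x1_8 = 56
x0_9 = 16
y0_9 = 152
x1_9 = 152
y1_9 = 300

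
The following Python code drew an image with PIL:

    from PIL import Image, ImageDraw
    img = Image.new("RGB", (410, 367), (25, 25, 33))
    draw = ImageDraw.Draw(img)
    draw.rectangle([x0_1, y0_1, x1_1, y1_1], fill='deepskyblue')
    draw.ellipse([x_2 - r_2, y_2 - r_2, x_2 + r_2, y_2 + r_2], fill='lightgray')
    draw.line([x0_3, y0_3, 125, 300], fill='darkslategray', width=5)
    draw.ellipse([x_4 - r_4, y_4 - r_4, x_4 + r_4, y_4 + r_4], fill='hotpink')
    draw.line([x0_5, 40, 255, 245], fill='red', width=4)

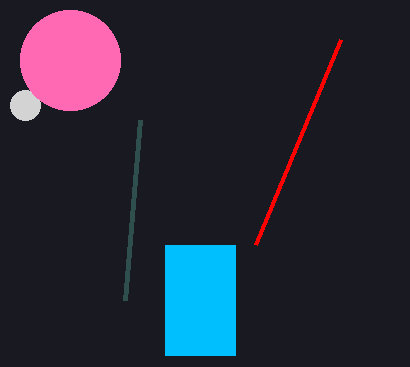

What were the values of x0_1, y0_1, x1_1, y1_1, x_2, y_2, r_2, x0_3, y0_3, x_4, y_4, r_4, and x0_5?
x0_1 = 165
y0_1 = 245
x1_1 = 235
y1_1 = 355
x_2 = 25
y_2 = 105
r_2 = 15
x0_3 = 140
y0_3 = 120
x_4 = 70
y_4 = 60
r_4 = 50
x0_5 = 340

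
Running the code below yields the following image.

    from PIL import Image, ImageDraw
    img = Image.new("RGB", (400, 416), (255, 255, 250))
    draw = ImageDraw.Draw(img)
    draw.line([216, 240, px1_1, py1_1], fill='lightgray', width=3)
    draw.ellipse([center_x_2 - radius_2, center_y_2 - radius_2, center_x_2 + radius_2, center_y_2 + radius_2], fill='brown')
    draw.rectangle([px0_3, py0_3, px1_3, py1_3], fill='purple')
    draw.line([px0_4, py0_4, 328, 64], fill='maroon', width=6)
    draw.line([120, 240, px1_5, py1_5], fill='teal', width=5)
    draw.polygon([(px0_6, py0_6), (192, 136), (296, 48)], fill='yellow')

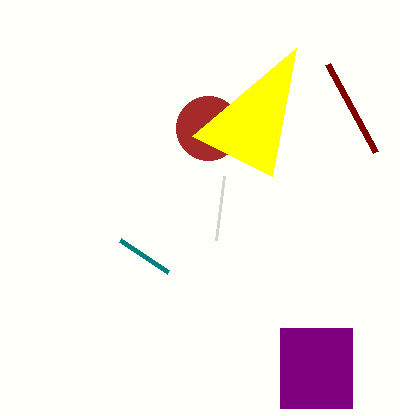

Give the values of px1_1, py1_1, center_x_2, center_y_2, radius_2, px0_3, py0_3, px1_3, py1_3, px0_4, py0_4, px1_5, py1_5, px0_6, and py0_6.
px1_1 = 224; py1_1 = 176; center_x_2 = 208; center_y_2 = 128; radius_2 = 32; px0_3 = 280; py0_3 = 328; px1_3 = 352; py1_3 = 408; px0_4 = 376; py0_4 = 152; px1_5 = 168; py1_5 = 272; px0_6 = 272; py0_6 = 176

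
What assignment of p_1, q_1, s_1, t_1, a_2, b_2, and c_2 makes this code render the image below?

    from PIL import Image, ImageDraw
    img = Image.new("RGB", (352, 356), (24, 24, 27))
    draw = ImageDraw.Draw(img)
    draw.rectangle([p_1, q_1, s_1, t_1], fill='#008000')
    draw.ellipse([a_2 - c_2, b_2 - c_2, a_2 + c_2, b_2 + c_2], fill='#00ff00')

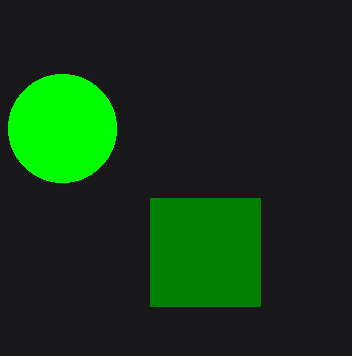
p_1 = 150, q_1 = 198, s_1 = 260, t_1 = 306, a_2 = 62, b_2 = 128, c_2 = 54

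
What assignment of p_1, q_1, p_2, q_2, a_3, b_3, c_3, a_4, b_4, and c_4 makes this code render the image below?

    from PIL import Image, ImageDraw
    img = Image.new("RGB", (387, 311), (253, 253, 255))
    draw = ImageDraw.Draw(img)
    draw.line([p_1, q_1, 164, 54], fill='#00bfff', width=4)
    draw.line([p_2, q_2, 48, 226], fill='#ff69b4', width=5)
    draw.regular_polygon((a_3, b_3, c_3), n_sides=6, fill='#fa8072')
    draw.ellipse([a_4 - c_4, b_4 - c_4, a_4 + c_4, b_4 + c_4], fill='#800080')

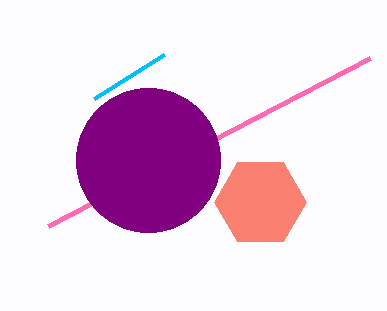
p_1 = 94; q_1 = 98; p_2 = 370; q_2 = 58; a_3 = 260; b_3 = 202; c_3 = 46; a_4 = 148; b_4 = 160; c_4 = 72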